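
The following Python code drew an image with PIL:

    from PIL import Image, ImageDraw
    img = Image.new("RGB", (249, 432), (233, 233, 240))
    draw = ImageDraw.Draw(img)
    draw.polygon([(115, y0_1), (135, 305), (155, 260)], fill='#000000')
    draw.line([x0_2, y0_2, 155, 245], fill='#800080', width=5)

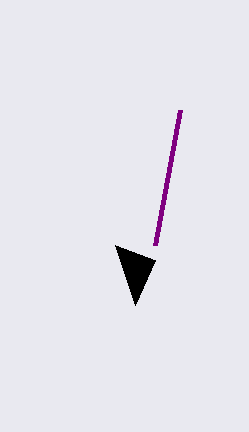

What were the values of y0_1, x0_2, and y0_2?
y0_1 = 245
x0_2 = 180
y0_2 = 110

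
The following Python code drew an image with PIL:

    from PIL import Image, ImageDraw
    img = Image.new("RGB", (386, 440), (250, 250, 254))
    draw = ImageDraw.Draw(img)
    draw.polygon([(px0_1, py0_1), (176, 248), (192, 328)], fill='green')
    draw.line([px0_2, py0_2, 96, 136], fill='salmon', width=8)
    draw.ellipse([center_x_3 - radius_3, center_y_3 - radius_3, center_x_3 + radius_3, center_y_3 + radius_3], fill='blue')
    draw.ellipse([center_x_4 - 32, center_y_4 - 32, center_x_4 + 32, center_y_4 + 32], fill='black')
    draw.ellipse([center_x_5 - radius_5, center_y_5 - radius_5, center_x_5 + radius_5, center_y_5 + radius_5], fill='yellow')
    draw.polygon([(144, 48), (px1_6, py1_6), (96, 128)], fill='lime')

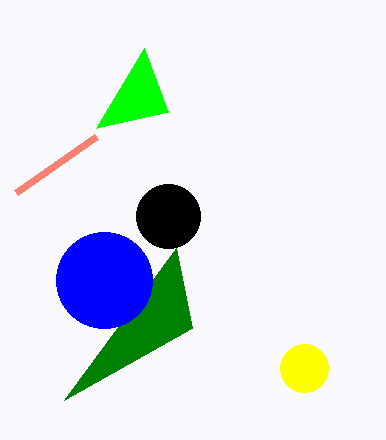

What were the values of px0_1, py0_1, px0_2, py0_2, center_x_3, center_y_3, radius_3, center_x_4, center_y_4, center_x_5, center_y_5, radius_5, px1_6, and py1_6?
px0_1 = 64; py0_1 = 400; px0_2 = 16; py0_2 = 192; center_x_3 = 104; center_y_3 = 280; radius_3 = 48; center_x_4 = 168; center_y_4 = 216; center_x_5 = 304; center_y_5 = 368; radius_5 = 24; px1_6 = 168; py1_6 = 112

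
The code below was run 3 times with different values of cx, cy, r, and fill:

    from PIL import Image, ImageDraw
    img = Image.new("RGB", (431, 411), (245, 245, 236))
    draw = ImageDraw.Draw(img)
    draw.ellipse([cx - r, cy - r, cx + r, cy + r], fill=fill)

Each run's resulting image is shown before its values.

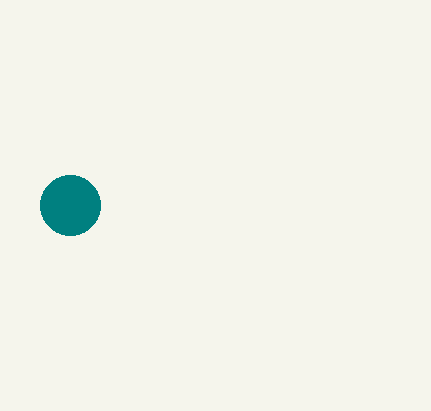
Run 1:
cx = 70
cy = 205
r = 30
fill = 'teal'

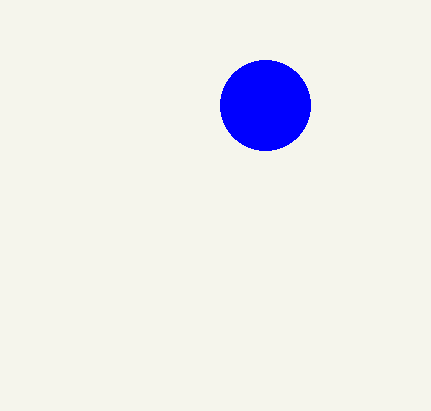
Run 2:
cx = 265, cy = 105, r = 45, fill = 'blue'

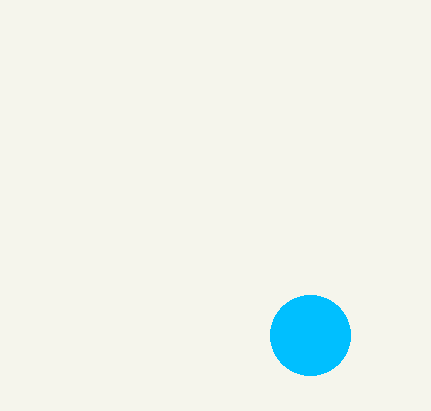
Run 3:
cx = 310
cy = 335
r = 40
fill = 'deepskyblue'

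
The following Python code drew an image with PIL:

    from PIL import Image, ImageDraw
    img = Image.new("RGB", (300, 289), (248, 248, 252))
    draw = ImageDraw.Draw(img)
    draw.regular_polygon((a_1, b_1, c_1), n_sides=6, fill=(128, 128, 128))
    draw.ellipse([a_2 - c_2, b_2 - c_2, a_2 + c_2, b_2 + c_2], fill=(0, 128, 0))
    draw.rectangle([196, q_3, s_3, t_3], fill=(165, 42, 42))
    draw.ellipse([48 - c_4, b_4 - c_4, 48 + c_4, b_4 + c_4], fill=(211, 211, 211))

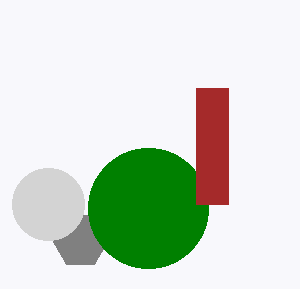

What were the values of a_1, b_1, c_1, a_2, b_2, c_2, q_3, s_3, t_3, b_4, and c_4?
a_1 = 80, b_1 = 240, c_1 = 28, a_2 = 148, b_2 = 208, c_2 = 60, q_3 = 88, s_3 = 228, t_3 = 204, b_4 = 204, c_4 = 36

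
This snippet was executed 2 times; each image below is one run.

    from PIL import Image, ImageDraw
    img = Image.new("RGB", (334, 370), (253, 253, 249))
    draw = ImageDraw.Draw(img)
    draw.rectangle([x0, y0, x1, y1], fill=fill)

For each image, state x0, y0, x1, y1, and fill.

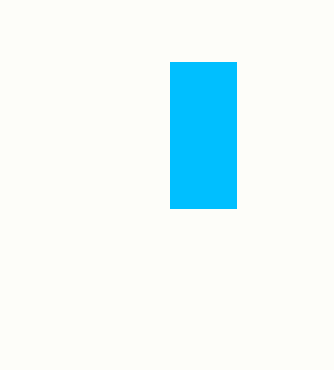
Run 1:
x0 = 170; y0 = 62; x1 = 236; y1 = 208; fill = 'deepskyblue'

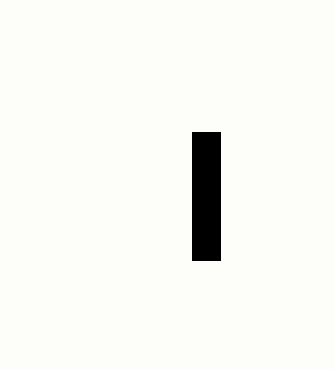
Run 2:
x0 = 192, y0 = 132, x1 = 220, y1 = 260, fill = 'black'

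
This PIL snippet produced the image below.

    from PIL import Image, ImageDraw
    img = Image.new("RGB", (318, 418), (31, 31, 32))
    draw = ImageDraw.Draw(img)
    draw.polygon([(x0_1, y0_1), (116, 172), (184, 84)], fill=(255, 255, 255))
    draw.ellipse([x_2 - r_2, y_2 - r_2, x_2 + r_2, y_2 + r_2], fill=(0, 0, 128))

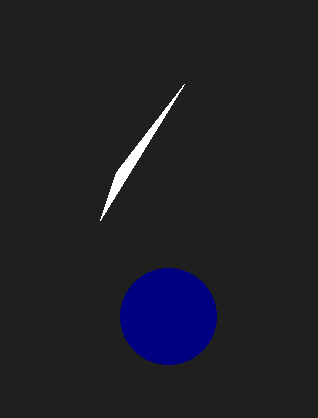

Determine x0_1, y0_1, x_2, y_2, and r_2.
x0_1 = 100
y0_1 = 220
x_2 = 168
y_2 = 316
r_2 = 48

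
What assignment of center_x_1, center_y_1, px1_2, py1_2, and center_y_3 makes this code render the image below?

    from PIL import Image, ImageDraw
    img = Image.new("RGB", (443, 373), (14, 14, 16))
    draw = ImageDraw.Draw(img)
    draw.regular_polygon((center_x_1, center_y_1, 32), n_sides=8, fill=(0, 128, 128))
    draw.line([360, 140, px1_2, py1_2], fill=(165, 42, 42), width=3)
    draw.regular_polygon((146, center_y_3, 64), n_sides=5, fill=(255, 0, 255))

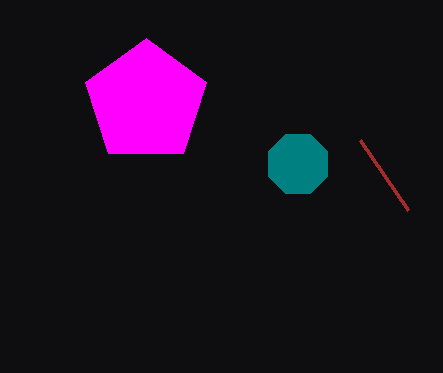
center_x_1 = 298; center_y_1 = 164; px1_2 = 408; py1_2 = 210; center_y_3 = 102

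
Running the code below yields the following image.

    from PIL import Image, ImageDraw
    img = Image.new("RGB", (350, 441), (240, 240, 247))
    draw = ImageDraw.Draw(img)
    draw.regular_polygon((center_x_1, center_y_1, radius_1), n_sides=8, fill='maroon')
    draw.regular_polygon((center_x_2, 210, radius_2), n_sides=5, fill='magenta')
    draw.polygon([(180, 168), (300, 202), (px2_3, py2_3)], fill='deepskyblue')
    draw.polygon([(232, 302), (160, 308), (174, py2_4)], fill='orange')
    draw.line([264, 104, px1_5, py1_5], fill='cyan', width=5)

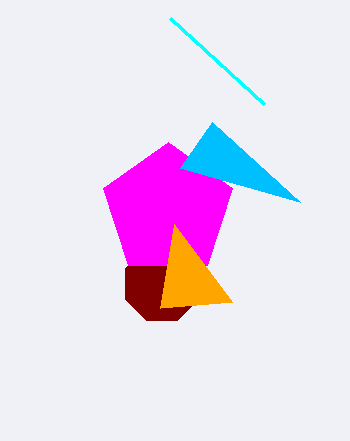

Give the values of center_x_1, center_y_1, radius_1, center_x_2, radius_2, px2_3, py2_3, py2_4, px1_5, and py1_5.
center_x_1 = 162; center_y_1 = 284; radius_1 = 40; center_x_2 = 168; radius_2 = 68; px2_3 = 212; py2_3 = 122; py2_4 = 224; px1_5 = 170; py1_5 = 18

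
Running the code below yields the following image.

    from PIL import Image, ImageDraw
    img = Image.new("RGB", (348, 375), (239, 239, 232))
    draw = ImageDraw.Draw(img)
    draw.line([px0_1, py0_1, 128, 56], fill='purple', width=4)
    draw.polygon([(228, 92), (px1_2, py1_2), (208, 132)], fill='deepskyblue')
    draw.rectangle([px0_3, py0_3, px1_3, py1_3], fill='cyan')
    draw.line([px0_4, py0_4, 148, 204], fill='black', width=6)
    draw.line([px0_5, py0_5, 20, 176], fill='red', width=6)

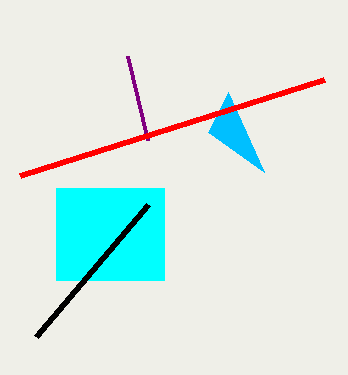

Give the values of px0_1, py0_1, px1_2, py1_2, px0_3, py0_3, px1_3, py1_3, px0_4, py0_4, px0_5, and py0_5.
px0_1 = 148, py0_1 = 140, px1_2 = 264, py1_2 = 172, px0_3 = 56, py0_3 = 188, px1_3 = 164, py1_3 = 280, px0_4 = 36, py0_4 = 336, px0_5 = 324, py0_5 = 80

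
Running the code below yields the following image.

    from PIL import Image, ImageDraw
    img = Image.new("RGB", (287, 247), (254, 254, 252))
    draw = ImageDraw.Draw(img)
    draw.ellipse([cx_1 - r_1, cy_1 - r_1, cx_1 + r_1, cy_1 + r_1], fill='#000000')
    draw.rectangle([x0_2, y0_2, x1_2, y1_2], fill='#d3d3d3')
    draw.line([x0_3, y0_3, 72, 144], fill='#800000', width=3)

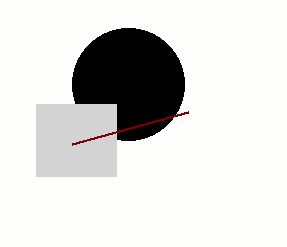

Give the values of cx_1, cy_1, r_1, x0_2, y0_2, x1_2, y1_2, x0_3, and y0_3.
cx_1 = 128
cy_1 = 84
r_1 = 56
x0_2 = 36
y0_2 = 104
x1_2 = 116
y1_2 = 176
x0_3 = 188
y0_3 = 112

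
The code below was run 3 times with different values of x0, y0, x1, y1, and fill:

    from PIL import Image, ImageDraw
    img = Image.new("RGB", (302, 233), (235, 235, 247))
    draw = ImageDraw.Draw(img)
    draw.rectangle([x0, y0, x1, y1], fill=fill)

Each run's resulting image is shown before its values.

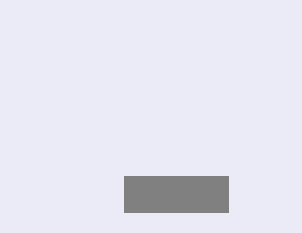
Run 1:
x0 = 124
y0 = 176
x1 = 228
y1 = 212
fill = 'gray'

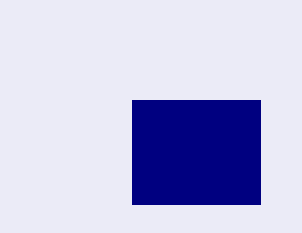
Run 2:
x0 = 132, y0 = 100, x1 = 260, y1 = 204, fill = 'navy'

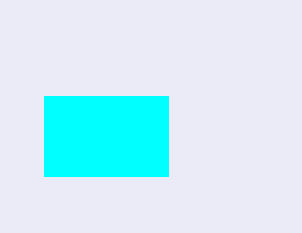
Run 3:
x0 = 44
y0 = 96
x1 = 168
y1 = 176
fill = 'cyan'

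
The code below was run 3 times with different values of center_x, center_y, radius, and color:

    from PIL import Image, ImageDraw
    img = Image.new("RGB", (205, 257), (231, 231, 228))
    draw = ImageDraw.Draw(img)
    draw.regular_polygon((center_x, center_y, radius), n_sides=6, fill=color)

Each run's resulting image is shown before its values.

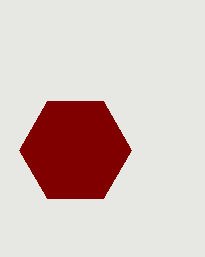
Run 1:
center_x = 75; center_y = 150; radius = 56; color = 'maroon'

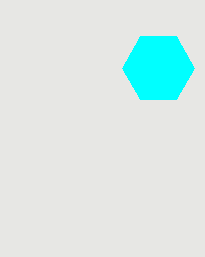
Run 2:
center_x = 158
center_y = 68
radius = 36
color = 'cyan'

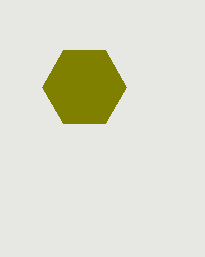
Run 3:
center_x = 84, center_y = 87, radius = 42, color = 'olive'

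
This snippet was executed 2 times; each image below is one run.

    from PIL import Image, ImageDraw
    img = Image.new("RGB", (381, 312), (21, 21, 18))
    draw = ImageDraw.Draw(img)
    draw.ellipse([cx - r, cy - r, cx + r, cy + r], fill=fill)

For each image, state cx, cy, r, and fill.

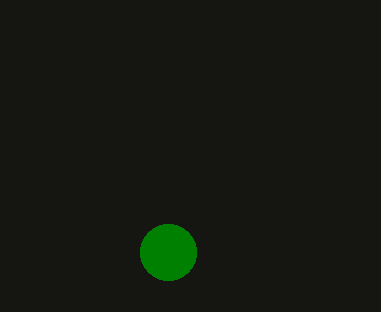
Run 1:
cx = 168; cy = 252; r = 28; fill = 'green'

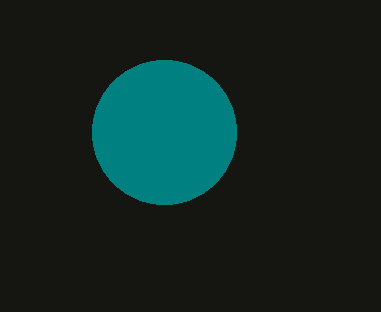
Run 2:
cx = 164; cy = 132; r = 72; fill = 'teal'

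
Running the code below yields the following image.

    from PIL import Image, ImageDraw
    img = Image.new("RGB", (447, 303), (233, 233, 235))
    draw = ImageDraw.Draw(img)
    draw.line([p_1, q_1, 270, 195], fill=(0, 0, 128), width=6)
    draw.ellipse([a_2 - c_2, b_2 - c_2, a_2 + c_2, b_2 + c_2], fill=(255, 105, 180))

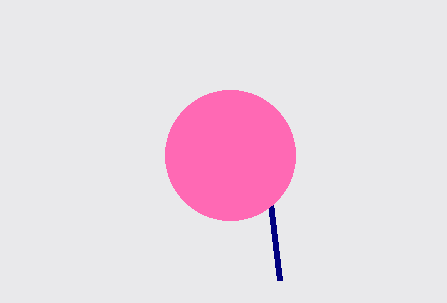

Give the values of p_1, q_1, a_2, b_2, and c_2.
p_1 = 280
q_1 = 280
a_2 = 230
b_2 = 155
c_2 = 65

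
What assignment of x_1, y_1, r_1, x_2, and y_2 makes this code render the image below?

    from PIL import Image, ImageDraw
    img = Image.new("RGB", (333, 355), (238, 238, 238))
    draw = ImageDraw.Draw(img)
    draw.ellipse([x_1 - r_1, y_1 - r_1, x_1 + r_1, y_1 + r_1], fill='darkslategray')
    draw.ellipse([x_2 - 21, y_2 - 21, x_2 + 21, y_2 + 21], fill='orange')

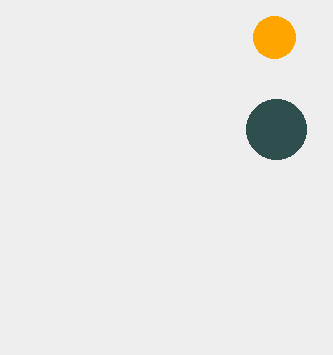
x_1 = 276; y_1 = 129; r_1 = 30; x_2 = 274; y_2 = 37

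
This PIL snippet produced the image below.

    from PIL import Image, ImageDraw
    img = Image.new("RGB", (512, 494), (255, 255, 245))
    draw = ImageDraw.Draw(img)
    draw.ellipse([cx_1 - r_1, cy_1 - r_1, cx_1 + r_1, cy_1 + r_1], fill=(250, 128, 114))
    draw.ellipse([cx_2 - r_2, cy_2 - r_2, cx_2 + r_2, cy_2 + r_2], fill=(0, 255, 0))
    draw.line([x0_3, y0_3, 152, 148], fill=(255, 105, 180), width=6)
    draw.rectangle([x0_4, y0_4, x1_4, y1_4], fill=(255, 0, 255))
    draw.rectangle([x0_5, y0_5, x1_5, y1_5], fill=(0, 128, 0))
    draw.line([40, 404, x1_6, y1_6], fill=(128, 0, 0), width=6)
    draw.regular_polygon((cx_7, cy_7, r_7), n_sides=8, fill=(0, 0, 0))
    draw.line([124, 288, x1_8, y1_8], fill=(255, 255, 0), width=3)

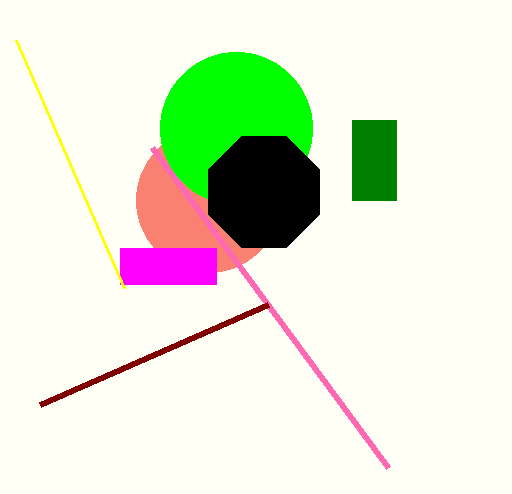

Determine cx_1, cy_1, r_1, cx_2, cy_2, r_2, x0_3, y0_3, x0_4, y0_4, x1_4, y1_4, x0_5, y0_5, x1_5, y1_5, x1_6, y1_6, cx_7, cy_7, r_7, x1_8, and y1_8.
cx_1 = 208
cy_1 = 200
r_1 = 72
cx_2 = 236
cy_2 = 128
r_2 = 76
x0_3 = 388
y0_3 = 468
x0_4 = 120
y0_4 = 248
x1_4 = 216
y1_4 = 284
x0_5 = 352
y0_5 = 120
x1_5 = 396
y1_5 = 200
x1_6 = 268
y1_6 = 304
cx_7 = 264
cy_7 = 192
r_7 = 60
x1_8 = 16
y1_8 = 40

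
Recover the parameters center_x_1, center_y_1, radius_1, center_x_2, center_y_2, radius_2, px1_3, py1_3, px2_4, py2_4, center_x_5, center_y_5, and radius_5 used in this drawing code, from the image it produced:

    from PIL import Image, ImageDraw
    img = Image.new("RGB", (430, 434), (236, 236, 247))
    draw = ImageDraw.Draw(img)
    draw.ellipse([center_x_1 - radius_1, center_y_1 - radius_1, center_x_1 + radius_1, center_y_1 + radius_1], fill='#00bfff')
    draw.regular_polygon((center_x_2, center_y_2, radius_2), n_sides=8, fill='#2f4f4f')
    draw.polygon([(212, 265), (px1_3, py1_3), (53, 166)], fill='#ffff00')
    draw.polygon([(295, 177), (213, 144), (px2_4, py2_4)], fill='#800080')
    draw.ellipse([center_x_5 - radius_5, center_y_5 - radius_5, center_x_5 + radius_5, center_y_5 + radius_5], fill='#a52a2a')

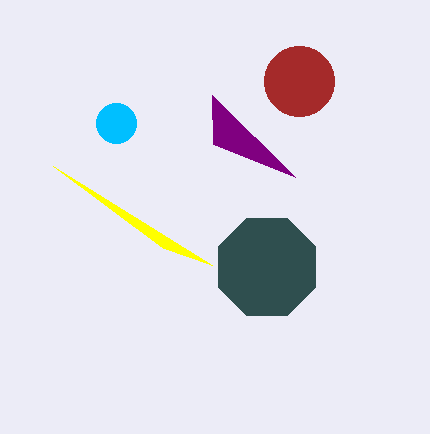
center_x_1 = 116
center_y_1 = 123
radius_1 = 20
center_x_2 = 267
center_y_2 = 267
radius_2 = 53
px1_3 = 163
py1_3 = 248
px2_4 = 212
py2_4 = 95
center_x_5 = 299
center_y_5 = 81
radius_5 = 35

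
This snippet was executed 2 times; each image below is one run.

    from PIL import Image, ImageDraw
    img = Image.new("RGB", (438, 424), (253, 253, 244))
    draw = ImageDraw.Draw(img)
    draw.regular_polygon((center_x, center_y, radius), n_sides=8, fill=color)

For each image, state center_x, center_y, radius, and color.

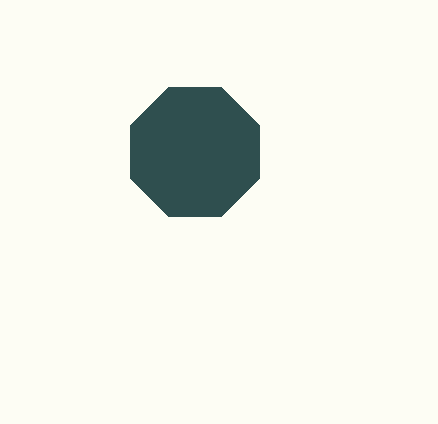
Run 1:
center_x = 195
center_y = 152
radius = 70
color = 'darkslategray'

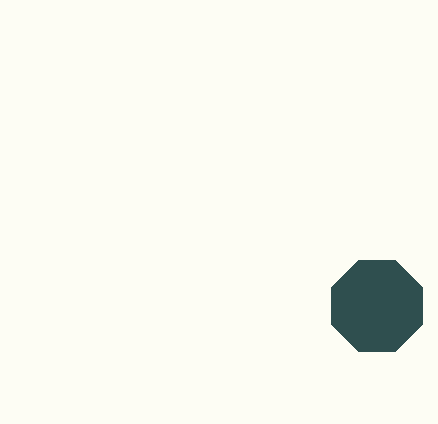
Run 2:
center_x = 377; center_y = 306; radius = 49; color = 'darkslategray'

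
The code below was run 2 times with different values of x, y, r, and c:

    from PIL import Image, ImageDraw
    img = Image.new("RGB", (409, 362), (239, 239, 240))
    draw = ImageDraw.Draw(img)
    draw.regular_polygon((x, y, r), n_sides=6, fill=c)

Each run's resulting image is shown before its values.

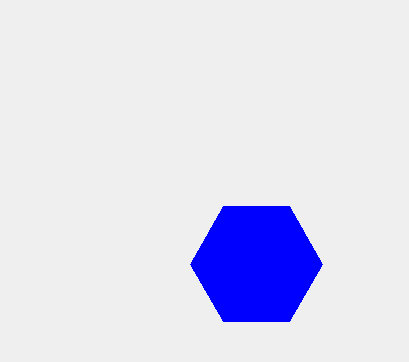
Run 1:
x = 256; y = 264; r = 66; c = 'blue'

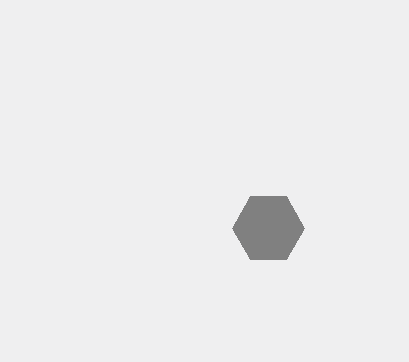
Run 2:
x = 268; y = 228; r = 36; c = 'gray'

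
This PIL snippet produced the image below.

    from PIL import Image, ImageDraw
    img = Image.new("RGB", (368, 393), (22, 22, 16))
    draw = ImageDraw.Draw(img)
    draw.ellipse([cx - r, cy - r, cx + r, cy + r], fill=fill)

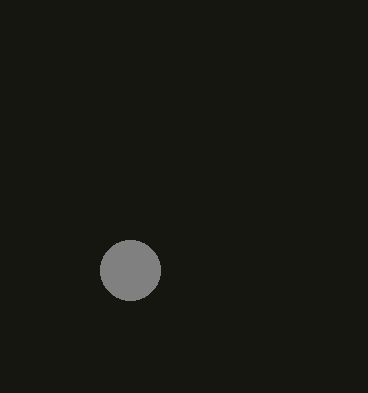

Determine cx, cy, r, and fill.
cx = 130
cy = 270
r = 30
fill = 'gray'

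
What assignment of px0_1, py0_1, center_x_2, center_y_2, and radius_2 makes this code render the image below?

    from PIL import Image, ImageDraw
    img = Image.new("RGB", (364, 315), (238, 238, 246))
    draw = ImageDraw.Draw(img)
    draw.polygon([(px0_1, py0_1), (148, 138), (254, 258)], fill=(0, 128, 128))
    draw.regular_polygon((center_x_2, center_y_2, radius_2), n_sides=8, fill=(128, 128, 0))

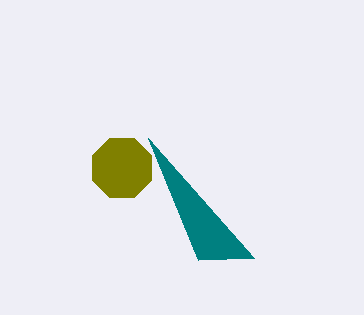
px0_1 = 198, py0_1 = 260, center_x_2 = 122, center_y_2 = 168, radius_2 = 32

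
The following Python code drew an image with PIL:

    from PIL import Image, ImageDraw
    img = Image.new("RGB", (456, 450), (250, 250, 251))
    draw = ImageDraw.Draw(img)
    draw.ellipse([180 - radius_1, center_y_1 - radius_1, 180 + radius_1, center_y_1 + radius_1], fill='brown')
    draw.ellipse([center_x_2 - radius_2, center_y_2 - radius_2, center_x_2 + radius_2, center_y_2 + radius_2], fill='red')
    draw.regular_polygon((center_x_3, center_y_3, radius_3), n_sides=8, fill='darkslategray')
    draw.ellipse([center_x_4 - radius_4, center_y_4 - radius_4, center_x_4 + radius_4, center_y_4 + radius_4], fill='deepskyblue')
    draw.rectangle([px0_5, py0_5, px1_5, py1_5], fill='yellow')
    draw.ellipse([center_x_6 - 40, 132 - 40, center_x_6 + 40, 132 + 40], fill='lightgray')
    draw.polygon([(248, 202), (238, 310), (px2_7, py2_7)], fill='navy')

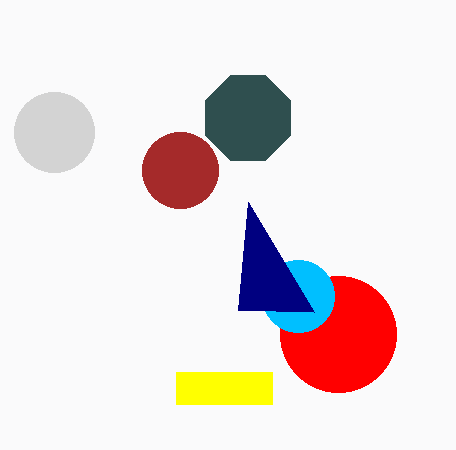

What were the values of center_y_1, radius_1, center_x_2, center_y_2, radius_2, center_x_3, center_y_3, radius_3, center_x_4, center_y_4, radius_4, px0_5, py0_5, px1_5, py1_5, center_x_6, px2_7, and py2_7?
center_y_1 = 170, radius_1 = 38, center_x_2 = 338, center_y_2 = 334, radius_2 = 58, center_x_3 = 248, center_y_3 = 118, radius_3 = 46, center_x_4 = 298, center_y_4 = 296, radius_4 = 36, px0_5 = 176, py0_5 = 372, px1_5 = 272, py1_5 = 404, center_x_6 = 54, px2_7 = 314, py2_7 = 312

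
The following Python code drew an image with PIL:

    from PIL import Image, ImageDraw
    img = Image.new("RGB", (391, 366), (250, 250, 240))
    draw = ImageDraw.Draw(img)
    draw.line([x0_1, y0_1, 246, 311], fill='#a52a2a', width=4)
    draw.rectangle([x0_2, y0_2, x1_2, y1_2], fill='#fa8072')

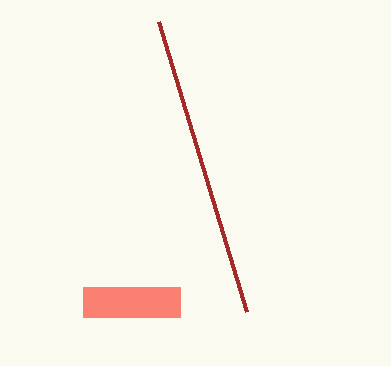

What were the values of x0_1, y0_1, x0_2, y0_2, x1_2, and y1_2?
x0_1 = 158, y0_1 = 21, x0_2 = 83, y0_2 = 287, x1_2 = 180, y1_2 = 317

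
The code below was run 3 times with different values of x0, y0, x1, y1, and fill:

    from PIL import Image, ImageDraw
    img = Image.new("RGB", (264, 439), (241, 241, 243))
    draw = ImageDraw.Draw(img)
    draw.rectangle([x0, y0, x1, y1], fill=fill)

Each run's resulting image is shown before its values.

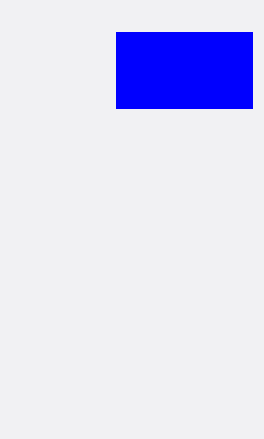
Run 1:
x0 = 116, y0 = 32, x1 = 252, y1 = 108, fill = 'blue'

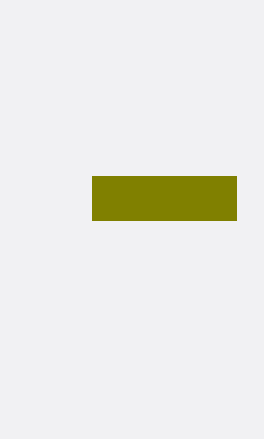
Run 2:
x0 = 92
y0 = 176
x1 = 236
y1 = 220
fill = 'olive'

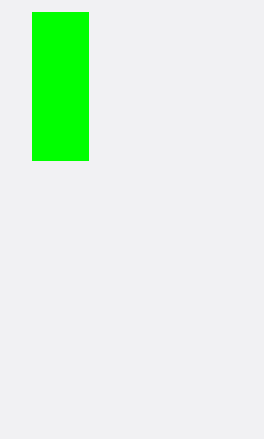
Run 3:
x0 = 32, y0 = 12, x1 = 88, y1 = 160, fill = 'lime'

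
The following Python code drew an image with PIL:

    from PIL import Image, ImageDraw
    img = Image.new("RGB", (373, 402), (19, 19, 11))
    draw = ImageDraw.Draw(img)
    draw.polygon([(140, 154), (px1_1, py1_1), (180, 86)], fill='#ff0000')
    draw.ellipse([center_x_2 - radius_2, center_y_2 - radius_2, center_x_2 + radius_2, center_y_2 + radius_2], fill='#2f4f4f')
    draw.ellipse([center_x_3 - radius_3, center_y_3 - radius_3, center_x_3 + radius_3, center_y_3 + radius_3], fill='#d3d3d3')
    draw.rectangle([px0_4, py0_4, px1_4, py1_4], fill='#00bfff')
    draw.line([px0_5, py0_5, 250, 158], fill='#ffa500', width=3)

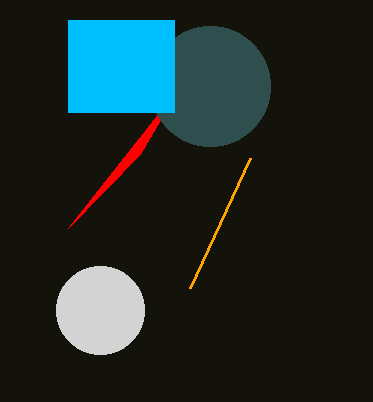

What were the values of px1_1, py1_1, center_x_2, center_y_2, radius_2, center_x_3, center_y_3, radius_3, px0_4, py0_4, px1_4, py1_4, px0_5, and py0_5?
px1_1 = 68; py1_1 = 228; center_x_2 = 210; center_y_2 = 86; radius_2 = 60; center_x_3 = 100; center_y_3 = 310; radius_3 = 44; px0_4 = 68; py0_4 = 20; px1_4 = 174; py1_4 = 112; px0_5 = 190; py0_5 = 288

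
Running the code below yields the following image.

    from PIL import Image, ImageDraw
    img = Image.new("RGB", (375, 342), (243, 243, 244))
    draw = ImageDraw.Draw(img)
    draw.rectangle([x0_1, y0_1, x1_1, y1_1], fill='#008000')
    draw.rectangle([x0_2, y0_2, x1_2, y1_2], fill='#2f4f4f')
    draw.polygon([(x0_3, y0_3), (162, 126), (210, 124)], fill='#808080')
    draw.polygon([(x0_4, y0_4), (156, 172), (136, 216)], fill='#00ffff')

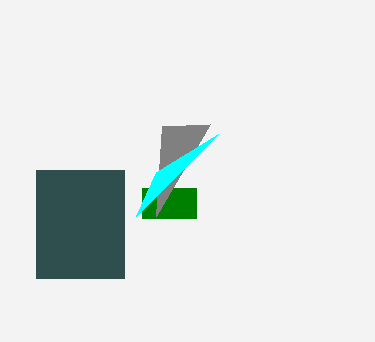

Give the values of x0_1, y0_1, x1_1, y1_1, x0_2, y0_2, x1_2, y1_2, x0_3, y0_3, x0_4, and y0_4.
x0_1 = 142; y0_1 = 188; x1_1 = 196; y1_1 = 218; x0_2 = 36; y0_2 = 170; x1_2 = 124; y1_2 = 278; x0_3 = 156; y0_3 = 216; x0_4 = 218; y0_4 = 134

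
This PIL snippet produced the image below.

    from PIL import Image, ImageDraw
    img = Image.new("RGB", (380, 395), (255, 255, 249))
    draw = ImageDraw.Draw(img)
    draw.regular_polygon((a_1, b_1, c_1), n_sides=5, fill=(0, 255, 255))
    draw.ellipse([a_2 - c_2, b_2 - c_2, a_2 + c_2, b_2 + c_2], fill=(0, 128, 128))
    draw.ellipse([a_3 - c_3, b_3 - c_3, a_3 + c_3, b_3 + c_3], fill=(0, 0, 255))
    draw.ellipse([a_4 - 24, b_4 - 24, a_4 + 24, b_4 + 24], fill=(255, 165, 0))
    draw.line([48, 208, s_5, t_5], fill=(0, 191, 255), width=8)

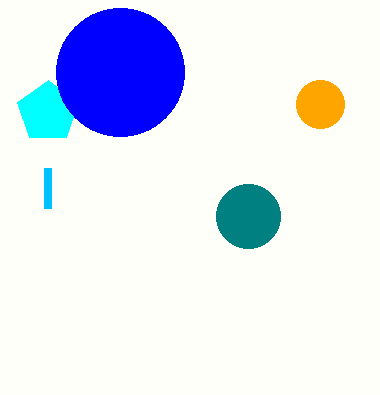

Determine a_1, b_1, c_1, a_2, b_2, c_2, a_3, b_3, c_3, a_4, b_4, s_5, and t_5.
a_1 = 48, b_1 = 112, c_1 = 32, a_2 = 248, b_2 = 216, c_2 = 32, a_3 = 120, b_3 = 72, c_3 = 64, a_4 = 320, b_4 = 104, s_5 = 48, t_5 = 168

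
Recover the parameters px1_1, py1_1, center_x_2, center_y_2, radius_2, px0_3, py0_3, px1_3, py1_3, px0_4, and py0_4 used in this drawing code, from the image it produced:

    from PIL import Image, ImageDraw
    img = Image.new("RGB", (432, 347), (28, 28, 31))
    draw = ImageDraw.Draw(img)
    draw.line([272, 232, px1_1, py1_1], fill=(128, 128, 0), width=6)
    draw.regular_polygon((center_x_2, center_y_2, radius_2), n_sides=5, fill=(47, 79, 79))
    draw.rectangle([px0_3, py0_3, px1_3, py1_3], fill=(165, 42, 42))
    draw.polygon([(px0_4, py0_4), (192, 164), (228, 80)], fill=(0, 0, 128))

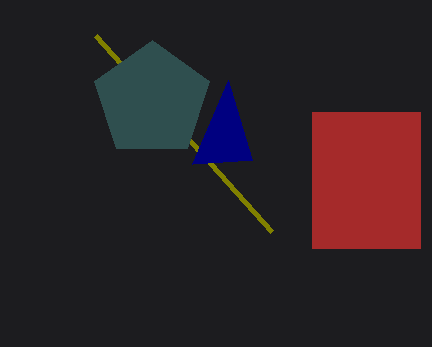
px1_1 = 96
py1_1 = 36
center_x_2 = 152
center_y_2 = 100
radius_2 = 60
px0_3 = 312
py0_3 = 112
px1_3 = 420
py1_3 = 248
px0_4 = 252
py0_4 = 160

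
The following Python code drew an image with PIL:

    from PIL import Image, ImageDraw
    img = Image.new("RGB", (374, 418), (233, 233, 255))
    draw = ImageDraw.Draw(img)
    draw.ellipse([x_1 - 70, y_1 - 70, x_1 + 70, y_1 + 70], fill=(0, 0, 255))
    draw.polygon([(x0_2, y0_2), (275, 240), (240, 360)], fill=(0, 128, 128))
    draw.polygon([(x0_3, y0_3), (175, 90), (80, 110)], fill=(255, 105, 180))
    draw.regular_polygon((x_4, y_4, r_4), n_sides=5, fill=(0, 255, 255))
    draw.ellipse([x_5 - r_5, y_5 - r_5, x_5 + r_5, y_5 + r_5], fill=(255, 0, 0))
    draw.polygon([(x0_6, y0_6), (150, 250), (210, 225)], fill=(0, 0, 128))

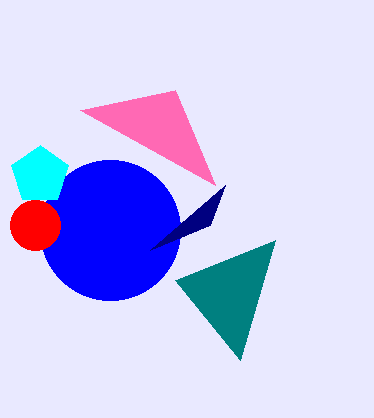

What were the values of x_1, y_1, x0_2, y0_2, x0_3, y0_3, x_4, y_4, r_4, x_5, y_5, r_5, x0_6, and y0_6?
x_1 = 110
y_1 = 230
x0_2 = 175
y0_2 = 280
x0_3 = 215
y0_3 = 185
x_4 = 40
y_4 = 175
r_4 = 30
x_5 = 35
y_5 = 225
r_5 = 25
x0_6 = 225
y0_6 = 185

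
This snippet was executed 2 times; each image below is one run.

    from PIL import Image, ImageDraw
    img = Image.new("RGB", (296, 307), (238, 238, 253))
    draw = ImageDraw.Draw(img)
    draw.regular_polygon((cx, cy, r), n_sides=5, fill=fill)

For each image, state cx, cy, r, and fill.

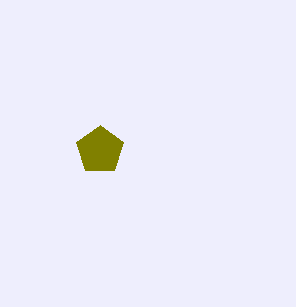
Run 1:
cx = 100; cy = 150; r = 25; fill = 'olive'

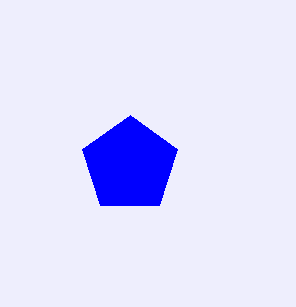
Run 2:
cx = 130, cy = 165, r = 50, fill = 'blue'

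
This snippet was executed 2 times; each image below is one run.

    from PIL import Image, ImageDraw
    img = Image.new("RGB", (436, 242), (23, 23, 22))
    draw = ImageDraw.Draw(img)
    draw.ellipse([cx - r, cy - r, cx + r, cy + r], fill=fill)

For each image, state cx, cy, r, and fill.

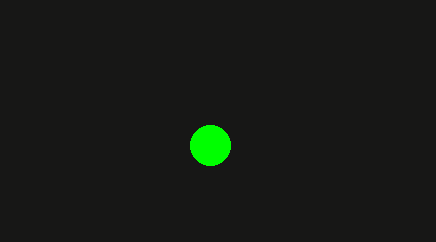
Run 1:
cx = 210, cy = 145, r = 20, fill = 'lime'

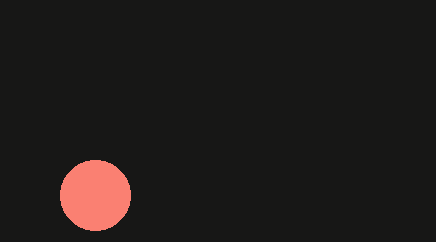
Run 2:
cx = 95
cy = 195
r = 35
fill = 'salmon'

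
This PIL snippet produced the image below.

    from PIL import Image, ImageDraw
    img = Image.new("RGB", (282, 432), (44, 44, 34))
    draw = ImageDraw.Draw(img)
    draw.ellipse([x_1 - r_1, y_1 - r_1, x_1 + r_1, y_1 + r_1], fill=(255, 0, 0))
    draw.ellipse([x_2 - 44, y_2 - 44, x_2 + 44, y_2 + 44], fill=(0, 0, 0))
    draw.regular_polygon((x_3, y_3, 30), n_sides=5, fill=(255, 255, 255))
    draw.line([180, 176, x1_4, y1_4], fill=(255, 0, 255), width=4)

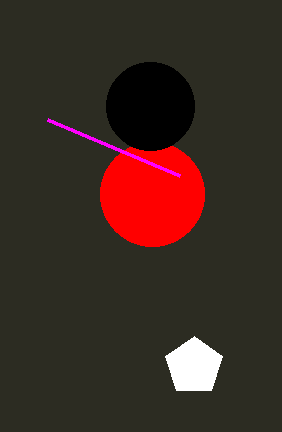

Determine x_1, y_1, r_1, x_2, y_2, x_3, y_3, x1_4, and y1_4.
x_1 = 152, y_1 = 194, r_1 = 52, x_2 = 150, y_2 = 106, x_3 = 194, y_3 = 366, x1_4 = 48, y1_4 = 120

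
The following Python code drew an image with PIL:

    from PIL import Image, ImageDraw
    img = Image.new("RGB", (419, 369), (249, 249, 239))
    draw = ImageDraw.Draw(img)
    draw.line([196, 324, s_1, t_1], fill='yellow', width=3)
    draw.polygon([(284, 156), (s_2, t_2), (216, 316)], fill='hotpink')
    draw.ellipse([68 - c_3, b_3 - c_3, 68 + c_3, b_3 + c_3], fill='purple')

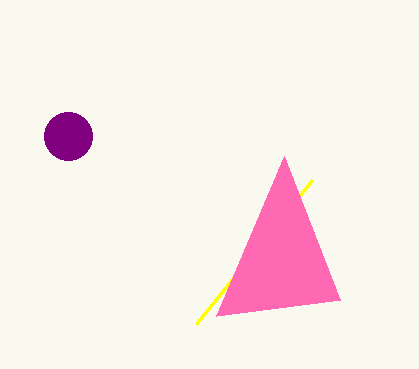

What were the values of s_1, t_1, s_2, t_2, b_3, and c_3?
s_1 = 312; t_1 = 180; s_2 = 340; t_2 = 300; b_3 = 136; c_3 = 24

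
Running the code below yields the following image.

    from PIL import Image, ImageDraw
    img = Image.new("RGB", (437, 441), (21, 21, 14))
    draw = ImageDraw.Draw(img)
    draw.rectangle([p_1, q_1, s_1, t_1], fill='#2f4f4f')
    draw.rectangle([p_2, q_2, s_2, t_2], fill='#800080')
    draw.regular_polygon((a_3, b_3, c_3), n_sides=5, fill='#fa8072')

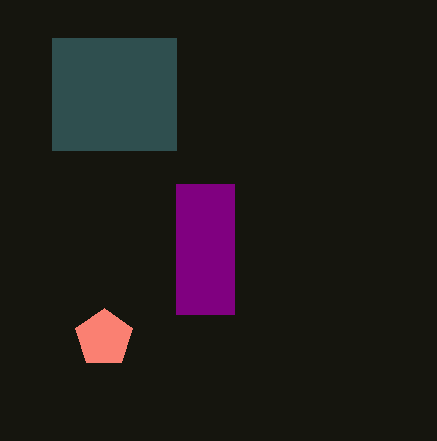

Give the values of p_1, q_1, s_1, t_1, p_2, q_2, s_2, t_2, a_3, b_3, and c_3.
p_1 = 52, q_1 = 38, s_1 = 176, t_1 = 150, p_2 = 176, q_2 = 184, s_2 = 234, t_2 = 314, a_3 = 104, b_3 = 338, c_3 = 30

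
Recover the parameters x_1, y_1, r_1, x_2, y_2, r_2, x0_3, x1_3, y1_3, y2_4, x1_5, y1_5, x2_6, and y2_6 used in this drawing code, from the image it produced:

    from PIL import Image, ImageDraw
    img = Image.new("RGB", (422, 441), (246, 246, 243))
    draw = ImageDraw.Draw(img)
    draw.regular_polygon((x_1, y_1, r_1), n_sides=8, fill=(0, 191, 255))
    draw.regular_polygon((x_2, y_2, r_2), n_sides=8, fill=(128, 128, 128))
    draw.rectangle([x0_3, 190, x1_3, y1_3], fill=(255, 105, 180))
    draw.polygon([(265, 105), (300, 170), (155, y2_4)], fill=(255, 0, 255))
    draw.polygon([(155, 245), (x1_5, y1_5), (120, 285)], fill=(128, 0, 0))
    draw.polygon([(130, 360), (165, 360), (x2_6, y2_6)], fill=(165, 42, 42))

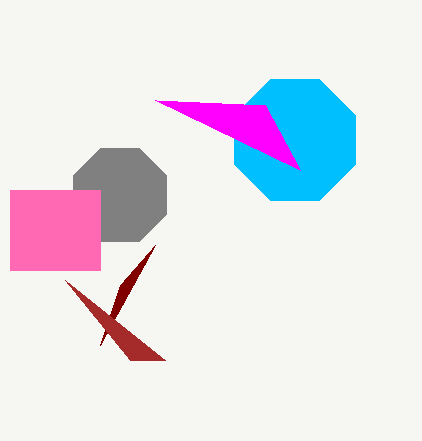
x_1 = 295, y_1 = 140, r_1 = 65, x_2 = 120, y_2 = 195, r_2 = 50, x0_3 = 10, x1_3 = 100, y1_3 = 270, y2_4 = 100, x1_5 = 100, y1_5 = 345, x2_6 = 65, y2_6 = 280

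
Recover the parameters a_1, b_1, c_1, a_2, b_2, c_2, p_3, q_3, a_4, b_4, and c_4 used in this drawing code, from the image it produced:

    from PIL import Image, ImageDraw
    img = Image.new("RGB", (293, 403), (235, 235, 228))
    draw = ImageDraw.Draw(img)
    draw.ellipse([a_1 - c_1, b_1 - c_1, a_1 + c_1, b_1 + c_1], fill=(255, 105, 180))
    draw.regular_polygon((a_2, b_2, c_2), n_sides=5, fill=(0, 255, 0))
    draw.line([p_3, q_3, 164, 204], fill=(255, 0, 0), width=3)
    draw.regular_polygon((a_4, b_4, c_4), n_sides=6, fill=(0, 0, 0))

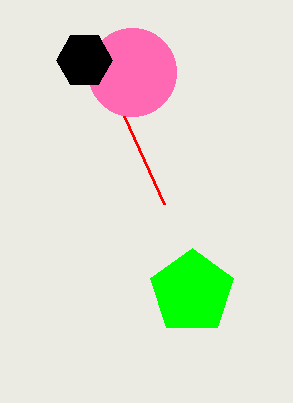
a_1 = 132, b_1 = 72, c_1 = 44, a_2 = 192, b_2 = 292, c_2 = 44, p_3 = 124, q_3 = 116, a_4 = 84, b_4 = 60, c_4 = 28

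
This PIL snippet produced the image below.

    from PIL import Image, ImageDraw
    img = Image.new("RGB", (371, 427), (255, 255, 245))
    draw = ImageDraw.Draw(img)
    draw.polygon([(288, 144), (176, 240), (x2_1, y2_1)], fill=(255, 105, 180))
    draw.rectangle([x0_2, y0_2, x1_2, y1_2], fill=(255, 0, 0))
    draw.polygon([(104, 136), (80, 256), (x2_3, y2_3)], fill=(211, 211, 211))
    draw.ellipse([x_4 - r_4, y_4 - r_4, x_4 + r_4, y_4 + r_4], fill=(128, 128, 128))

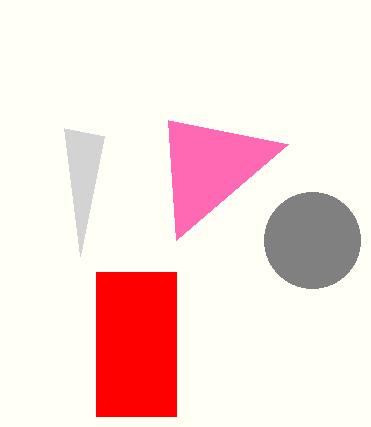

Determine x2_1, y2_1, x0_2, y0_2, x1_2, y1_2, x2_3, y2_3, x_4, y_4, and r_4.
x2_1 = 168
y2_1 = 120
x0_2 = 96
y0_2 = 272
x1_2 = 176
y1_2 = 416
x2_3 = 64
y2_3 = 128
x_4 = 312
y_4 = 240
r_4 = 48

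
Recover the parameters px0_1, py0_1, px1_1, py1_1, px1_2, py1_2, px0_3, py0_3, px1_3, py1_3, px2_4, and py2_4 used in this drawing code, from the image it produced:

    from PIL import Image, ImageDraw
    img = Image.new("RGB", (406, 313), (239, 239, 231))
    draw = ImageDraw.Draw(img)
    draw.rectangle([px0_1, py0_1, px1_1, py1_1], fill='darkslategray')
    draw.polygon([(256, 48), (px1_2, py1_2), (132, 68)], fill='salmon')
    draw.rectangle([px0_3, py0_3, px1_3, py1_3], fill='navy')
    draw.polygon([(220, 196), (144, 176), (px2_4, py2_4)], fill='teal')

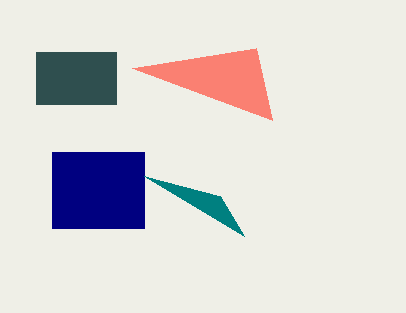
px0_1 = 36, py0_1 = 52, px1_1 = 116, py1_1 = 104, px1_2 = 272, py1_2 = 120, px0_3 = 52, py0_3 = 152, px1_3 = 144, py1_3 = 228, px2_4 = 244, py2_4 = 236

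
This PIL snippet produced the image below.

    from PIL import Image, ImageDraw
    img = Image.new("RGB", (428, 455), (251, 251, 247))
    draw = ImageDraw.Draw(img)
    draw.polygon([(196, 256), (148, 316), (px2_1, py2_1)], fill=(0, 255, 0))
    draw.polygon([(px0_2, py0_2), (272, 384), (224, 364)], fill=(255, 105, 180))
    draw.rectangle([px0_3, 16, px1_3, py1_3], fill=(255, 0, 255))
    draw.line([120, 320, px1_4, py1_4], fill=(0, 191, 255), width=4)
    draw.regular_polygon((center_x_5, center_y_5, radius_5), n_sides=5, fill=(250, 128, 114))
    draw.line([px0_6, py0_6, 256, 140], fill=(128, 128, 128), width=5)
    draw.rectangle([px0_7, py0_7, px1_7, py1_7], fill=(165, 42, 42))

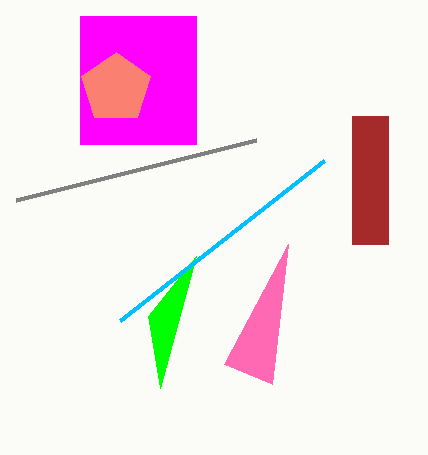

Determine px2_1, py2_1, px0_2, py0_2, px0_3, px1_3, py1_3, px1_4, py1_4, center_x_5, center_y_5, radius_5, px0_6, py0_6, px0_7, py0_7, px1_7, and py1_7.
px2_1 = 160; py2_1 = 388; px0_2 = 288; py0_2 = 244; px0_3 = 80; px1_3 = 196; py1_3 = 144; px1_4 = 324; py1_4 = 160; center_x_5 = 116; center_y_5 = 88; radius_5 = 36; px0_6 = 16; py0_6 = 200; px0_7 = 352; py0_7 = 116; px1_7 = 388; py1_7 = 244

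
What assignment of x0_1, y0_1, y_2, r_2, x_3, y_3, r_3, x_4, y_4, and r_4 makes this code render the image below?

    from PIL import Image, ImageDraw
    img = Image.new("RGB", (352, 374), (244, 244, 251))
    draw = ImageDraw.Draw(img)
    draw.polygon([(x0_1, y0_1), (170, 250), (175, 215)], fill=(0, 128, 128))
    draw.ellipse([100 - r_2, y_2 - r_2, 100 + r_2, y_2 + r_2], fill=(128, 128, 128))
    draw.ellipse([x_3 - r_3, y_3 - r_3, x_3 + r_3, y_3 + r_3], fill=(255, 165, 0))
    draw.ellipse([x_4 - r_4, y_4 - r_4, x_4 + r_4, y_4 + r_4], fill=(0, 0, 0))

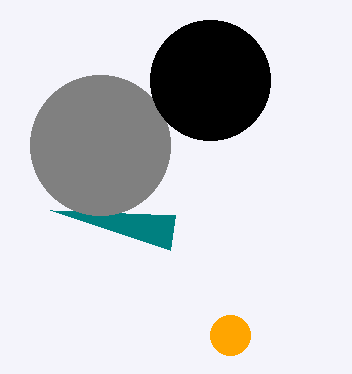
x0_1 = 50; y0_1 = 210; y_2 = 145; r_2 = 70; x_3 = 230; y_3 = 335; r_3 = 20; x_4 = 210; y_4 = 80; r_4 = 60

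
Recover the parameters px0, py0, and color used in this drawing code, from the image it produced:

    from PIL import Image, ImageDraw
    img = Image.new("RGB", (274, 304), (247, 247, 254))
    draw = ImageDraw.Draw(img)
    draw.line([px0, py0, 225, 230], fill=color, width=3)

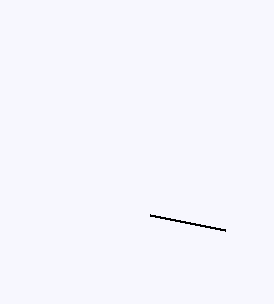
px0 = 150, py0 = 215, color = 'black'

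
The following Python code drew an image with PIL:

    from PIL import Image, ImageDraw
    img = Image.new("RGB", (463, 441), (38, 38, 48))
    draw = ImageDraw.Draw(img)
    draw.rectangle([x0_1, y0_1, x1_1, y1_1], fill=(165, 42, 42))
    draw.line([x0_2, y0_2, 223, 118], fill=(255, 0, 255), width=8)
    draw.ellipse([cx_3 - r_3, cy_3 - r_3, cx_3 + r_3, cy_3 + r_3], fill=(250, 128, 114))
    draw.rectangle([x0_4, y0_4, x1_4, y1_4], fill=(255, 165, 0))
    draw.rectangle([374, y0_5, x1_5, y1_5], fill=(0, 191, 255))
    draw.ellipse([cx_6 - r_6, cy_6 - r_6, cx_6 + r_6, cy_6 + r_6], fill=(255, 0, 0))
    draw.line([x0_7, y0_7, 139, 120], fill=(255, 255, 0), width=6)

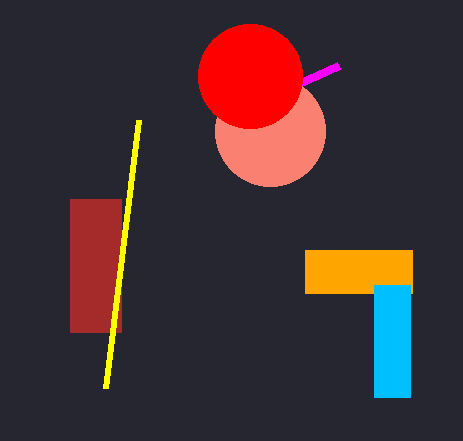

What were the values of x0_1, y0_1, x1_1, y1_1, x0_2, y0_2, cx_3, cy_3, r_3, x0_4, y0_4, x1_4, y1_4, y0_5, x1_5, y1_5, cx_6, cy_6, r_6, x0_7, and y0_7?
x0_1 = 70; y0_1 = 199; x1_1 = 121; y1_1 = 332; x0_2 = 338; y0_2 = 66; cx_3 = 270; cy_3 = 131; r_3 = 55; x0_4 = 305; y0_4 = 250; x1_4 = 412; y1_4 = 293; y0_5 = 285; x1_5 = 410; y1_5 = 397; cx_6 = 250; cy_6 = 76; r_6 = 52; x0_7 = 106; y0_7 = 388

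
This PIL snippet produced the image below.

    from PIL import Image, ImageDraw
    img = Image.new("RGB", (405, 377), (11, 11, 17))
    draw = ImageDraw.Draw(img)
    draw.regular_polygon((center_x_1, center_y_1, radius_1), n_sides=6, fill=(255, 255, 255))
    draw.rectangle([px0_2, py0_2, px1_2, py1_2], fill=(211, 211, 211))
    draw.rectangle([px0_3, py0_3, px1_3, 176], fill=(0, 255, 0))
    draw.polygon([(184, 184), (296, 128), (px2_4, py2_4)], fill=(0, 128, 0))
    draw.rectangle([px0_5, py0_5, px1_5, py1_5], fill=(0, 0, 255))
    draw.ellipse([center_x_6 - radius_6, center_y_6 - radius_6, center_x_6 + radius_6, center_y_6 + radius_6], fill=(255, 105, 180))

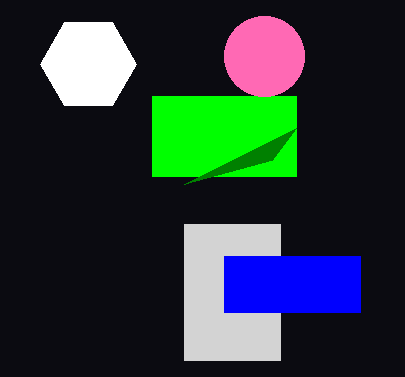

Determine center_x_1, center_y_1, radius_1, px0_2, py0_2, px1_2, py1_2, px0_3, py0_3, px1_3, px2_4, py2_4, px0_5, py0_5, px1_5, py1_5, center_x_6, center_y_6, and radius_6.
center_x_1 = 88; center_y_1 = 64; radius_1 = 48; px0_2 = 184; py0_2 = 224; px1_2 = 280; py1_2 = 360; px0_3 = 152; py0_3 = 96; px1_3 = 296; px2_4 = 272; py2_4 = 160; px0_5 = 224; py0_5 = 256; px1_5 = 360; py1_5 = 312; center_x_6 = 264; center_y_6 = 56; radius_6 = 40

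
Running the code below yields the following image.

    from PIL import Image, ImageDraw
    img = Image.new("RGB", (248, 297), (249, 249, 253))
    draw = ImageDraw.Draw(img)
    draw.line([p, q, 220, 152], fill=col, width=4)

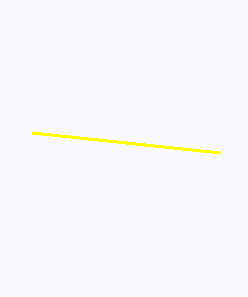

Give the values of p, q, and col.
p = 32
q = 132
col = 'yellow'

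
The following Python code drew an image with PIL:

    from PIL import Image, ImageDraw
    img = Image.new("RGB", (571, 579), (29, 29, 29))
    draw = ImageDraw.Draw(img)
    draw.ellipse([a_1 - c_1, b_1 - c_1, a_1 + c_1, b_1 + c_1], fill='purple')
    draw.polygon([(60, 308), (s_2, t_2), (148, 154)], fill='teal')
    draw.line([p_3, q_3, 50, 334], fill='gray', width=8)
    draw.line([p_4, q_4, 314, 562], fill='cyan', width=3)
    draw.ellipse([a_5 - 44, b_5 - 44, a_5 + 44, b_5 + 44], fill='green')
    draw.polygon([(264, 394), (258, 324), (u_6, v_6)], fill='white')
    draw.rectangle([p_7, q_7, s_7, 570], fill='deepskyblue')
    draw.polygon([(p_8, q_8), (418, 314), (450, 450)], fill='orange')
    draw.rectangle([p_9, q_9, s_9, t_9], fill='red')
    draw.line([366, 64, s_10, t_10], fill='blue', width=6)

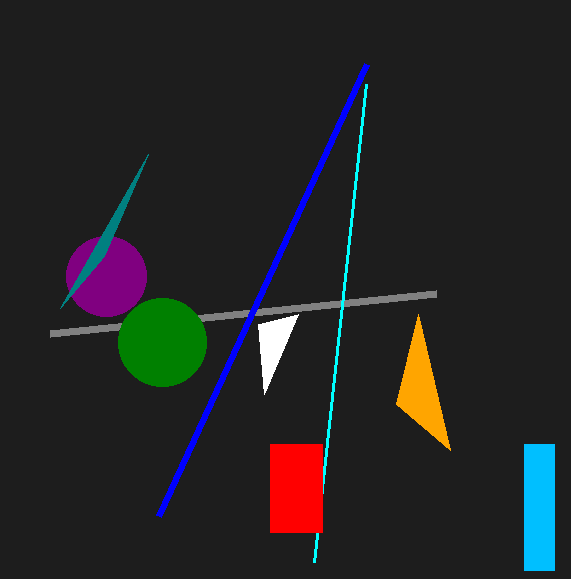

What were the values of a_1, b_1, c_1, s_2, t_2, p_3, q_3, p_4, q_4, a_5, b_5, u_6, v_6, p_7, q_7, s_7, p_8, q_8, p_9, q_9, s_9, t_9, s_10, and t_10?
a_1 = 106; b_1 = 276; c_1 = 40; s_2 = 104; t_2 = 256; p_3 = 436; q_3 = 294; p_4 = 366; q_4 = 84; a_5 = 162; b_5 = 342; u_6 = 298; v_6 = 314; p_7 = 524; q_7 = 444; s_7 = 554; p_8 = 396; q_8 = 404; p_9 = 270; q_9 = 444; s_9 = 322; t_9 = 532; s_10 = 158; t_10 = 516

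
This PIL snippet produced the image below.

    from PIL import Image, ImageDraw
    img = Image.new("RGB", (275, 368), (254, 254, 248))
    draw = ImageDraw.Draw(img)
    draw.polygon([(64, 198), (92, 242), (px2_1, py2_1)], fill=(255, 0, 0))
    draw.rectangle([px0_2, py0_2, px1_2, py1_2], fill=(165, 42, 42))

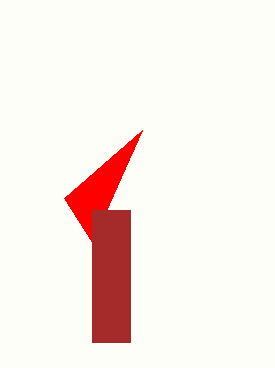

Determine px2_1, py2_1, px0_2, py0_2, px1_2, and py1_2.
px2_1 = 142
py2_1 = 130
px0_2 = 92
py0_2 = 210
px1_2 = 130
py1_2 = 342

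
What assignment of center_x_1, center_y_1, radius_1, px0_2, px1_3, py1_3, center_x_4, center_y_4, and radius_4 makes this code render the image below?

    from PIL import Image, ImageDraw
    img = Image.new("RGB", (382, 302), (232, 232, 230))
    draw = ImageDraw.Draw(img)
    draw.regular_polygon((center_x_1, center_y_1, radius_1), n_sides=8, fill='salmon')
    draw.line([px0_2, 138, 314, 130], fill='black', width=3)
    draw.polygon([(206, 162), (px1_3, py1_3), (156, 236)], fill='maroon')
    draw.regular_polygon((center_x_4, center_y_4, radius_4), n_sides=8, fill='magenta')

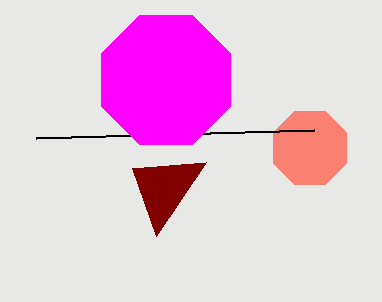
center_x_1 = 310; center_y_1 = 148; radius_1 = 40; px0_2 = 36; px1_3 = 132; py1_3 = 168; center_x_4 = 166; center_y_4 = 80; radius_4 = 70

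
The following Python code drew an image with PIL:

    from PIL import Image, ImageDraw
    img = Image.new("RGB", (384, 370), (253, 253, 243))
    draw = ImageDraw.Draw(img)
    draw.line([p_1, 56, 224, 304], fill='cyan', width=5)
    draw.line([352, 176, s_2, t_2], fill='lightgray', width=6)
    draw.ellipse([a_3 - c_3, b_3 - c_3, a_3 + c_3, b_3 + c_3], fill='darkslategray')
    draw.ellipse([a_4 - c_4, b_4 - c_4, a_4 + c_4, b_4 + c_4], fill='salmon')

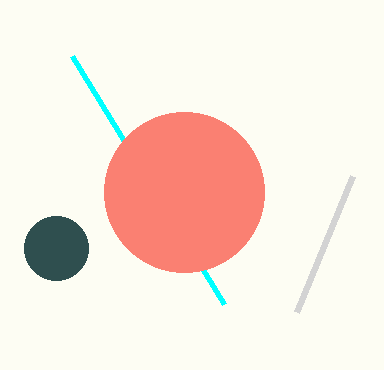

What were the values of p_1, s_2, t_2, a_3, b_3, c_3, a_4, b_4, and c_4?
p_1 = 72; s_2 = 296; t_2 = 312; a_3 = 56; b_3 = 248; c_3 = 32; a_4 = 184; b_4 = 192; c_4 = 80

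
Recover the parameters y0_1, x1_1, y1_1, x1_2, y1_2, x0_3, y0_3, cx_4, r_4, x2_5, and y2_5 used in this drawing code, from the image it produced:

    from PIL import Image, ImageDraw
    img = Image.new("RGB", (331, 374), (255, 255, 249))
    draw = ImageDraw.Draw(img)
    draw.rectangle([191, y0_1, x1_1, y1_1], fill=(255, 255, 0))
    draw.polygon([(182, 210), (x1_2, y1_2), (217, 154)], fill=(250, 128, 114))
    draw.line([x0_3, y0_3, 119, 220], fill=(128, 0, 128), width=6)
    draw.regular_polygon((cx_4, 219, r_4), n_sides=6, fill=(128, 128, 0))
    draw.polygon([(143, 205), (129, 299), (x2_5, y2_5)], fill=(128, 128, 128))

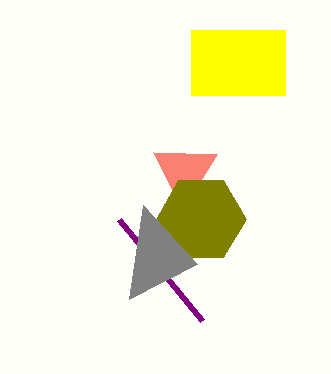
y0_1 = 30, x1_1 = 285, y1_1 = 95, x1_2 = 153, y1_2 = 152, x0_3 = 202, y0_3 = 321, cx_4 = 201, r_4 = 45, x2_5 = 197, y2_5 = 264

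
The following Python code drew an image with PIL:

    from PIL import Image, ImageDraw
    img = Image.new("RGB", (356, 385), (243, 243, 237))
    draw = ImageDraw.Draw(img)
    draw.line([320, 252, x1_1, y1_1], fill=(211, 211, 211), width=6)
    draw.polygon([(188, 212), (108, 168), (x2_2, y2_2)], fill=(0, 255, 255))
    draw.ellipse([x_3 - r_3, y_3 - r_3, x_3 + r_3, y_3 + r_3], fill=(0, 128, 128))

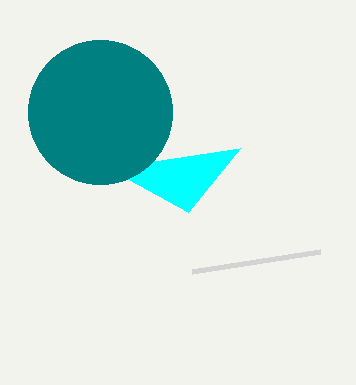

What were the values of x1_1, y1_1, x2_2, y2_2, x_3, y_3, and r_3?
x1_1 = 192
y1_1 = 272
x2_2 = 240
y2_2 = 148
x_3 = 100
y_3 = 112
r_3 = 72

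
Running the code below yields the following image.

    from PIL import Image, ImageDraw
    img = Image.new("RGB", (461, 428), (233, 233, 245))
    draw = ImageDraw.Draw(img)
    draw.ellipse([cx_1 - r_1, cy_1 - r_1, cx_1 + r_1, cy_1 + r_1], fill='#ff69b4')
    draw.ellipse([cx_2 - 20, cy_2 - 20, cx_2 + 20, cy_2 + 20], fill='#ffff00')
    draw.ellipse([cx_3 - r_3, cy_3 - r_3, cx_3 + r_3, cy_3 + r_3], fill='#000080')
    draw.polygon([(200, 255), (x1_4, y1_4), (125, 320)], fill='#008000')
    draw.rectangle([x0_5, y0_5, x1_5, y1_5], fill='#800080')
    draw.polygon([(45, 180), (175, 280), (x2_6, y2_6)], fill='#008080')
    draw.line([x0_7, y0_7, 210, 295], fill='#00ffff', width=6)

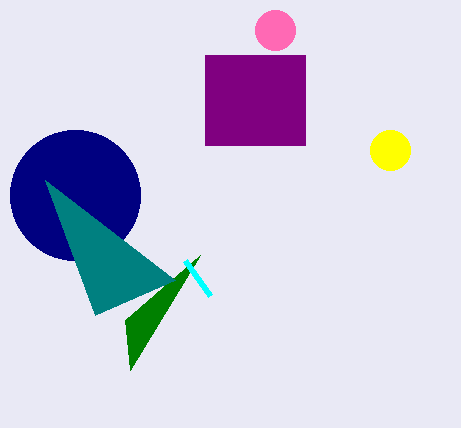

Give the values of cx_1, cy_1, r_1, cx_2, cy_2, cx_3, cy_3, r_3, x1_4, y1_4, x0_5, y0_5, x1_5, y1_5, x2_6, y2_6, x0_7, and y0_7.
cx_1 = 275; cy_1 = 30; r_1 = 20; cx_2 = 390; cy_2 = 150; cx_3 = 75; cy_3 = 195; r_3 = 65; x1_4 = 130; y1_4 = 370; x0_5 = 205; y0_5 = 55; x1_5 = 305; y1_5 = 145; x2_6 = 95; y2_6 = 315; x0_7 = 185; y0_7 = 260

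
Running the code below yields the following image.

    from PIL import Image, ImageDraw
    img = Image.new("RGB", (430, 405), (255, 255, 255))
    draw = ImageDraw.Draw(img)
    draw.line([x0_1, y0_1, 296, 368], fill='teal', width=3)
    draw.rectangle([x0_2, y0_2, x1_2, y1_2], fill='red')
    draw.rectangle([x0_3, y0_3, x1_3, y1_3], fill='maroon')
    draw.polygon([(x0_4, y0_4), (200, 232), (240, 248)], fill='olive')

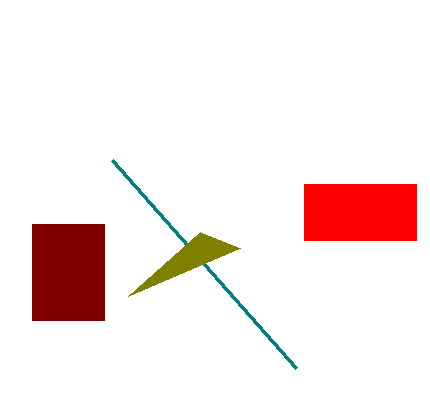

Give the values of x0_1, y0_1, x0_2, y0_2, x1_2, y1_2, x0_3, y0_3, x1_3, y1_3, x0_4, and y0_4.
x0_1 = 112; y0_1 = 160; x0_2 = 304; y0_2 = 184; x1_2 = 416; y1_2 = 240; x0_3 = 32; y0_3 = 224; x1_3 = 104; y1_3 = 320; x0_4 = 128; y0_4 = 296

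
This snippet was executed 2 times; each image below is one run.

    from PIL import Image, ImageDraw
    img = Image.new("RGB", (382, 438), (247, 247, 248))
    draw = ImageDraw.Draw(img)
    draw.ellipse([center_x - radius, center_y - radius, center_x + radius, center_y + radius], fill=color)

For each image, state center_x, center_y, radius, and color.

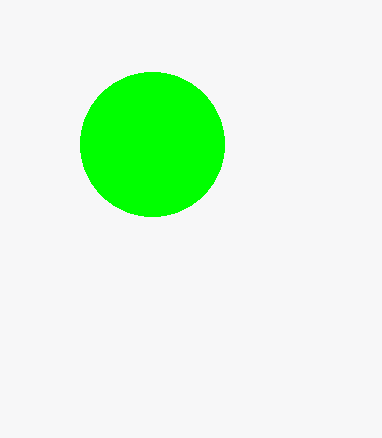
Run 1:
center_x = 152
center_y = 144
radius = 72
color = 'lime'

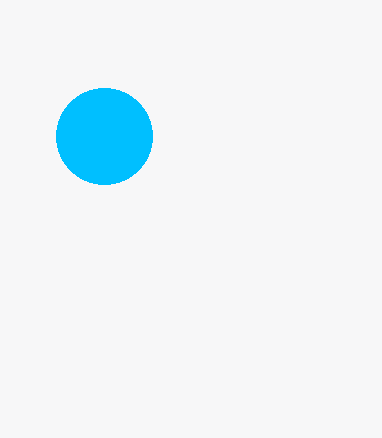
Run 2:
center_x = 104
center_y = 136
radius = 48
color = 'deepskyblue'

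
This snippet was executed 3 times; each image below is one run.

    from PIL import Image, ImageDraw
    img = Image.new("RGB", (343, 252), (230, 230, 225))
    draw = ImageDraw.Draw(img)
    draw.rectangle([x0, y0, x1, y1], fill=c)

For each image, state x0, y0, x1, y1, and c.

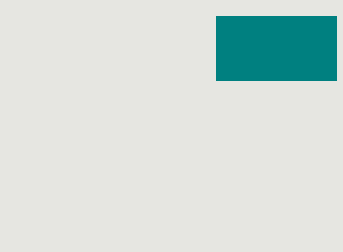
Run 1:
x0 = 216, y0 = 16, x1 = 336, y1 = 80, c = 'teal'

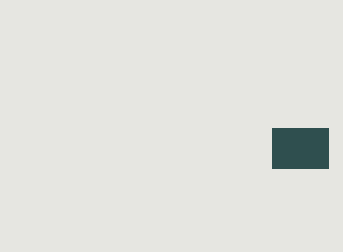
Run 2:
x0 = 272
y0 = 128
x1 = 328
y1 = 168
c = 'darkslategray'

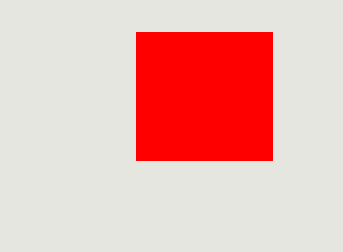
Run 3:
x0 = 136, y0 = 32, x1 = 272, y1 = 160, c = 'red'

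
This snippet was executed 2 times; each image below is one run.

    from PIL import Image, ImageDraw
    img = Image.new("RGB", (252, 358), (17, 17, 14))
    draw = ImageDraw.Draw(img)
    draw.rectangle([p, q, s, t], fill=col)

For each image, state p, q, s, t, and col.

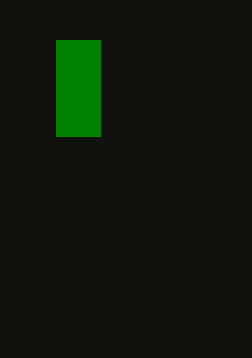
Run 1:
p = 56
q = 40
s = 100
t = 136
col = 'green'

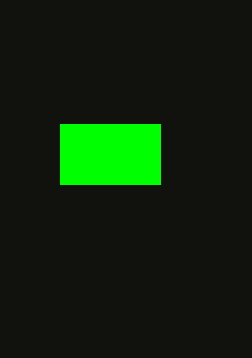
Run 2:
p = 60; q = 124; s = 160; t = 184; col = 'lime'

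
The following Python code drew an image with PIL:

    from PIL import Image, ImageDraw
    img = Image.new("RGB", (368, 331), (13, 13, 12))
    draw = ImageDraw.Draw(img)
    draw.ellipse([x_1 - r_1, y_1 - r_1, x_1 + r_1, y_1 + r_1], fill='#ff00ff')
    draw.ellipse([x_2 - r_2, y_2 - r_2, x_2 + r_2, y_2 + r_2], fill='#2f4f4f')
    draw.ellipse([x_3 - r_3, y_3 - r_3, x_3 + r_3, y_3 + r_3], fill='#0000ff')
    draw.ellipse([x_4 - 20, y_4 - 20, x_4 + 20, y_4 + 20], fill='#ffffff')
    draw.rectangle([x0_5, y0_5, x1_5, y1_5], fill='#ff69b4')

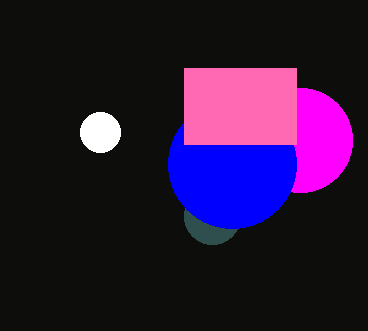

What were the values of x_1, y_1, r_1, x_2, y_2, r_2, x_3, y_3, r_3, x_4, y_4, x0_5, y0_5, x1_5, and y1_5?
x_1 = 300; y_1 = 140; r_1 = 52; x_2 = 212; y_2 = 216; r_2 = 28; x_3 = 232; y_3 = 164; r_3 = 64; x_4 = 100; y_4 = 132; x0_5 = 184; y0_5 = 68; x1_5 = 296; y1_5 = 144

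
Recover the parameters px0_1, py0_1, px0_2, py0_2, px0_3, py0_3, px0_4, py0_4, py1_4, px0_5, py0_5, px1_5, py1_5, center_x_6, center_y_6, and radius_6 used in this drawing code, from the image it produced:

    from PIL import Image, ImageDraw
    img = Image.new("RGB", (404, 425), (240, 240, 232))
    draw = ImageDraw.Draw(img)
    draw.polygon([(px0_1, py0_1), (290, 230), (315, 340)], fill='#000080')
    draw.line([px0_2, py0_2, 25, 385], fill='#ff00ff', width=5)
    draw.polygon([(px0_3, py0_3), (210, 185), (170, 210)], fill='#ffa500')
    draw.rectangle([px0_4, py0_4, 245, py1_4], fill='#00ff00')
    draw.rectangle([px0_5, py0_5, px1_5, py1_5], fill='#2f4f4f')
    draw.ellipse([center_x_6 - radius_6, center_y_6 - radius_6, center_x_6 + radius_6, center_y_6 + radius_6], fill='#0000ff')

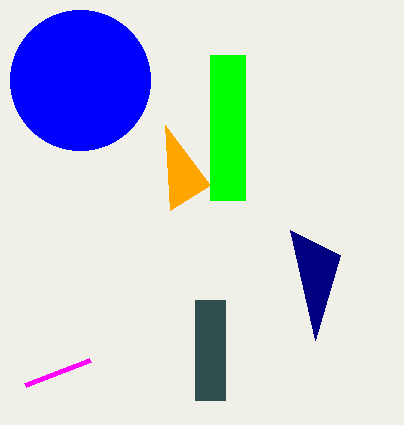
px0_1 = 340; py0_1 = 255; px0_2 = 90; py0_2 = 360; px0_3 = 165; py0_3 = 125; px0_4 = 210; py0_4 = 55; py1_4 = 200; px0_5 = 195; py0_5 = 300; px1_5 = 225; py1_5 = 400; center_x_6 = 80; center_y_6 = 80; radius_6 = 70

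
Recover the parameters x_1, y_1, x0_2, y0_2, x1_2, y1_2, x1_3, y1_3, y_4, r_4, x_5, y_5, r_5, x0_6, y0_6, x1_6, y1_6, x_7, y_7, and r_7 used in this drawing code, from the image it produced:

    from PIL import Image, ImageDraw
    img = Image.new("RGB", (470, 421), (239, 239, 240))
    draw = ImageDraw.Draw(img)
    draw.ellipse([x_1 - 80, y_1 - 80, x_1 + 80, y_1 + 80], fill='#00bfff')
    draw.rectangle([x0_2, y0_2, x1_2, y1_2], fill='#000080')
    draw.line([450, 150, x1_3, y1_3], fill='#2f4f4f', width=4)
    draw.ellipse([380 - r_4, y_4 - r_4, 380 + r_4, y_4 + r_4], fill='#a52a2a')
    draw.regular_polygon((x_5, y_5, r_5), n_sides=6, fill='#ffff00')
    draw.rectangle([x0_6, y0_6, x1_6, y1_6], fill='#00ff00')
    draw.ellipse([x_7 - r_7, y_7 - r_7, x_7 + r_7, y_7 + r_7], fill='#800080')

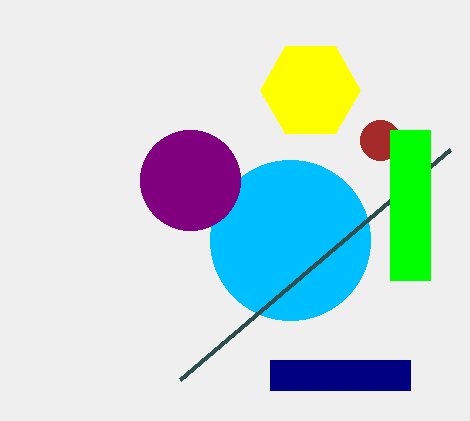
x_1 = 290
y_1 = 240
x0_2 = 270
y0_2 = 360
x1_2 = 410
y1_2 = 390
x1_3 = 180
y1_3 = 380
y_4 = 140
r_4 = 20
x_5 = 310
y_5 = 90
r_5 = 50
x0_6 = 390
y0_6 = 130
x1_6 = 430
y1_6 = 280
x_7 = 190
y_7 = 180
r_7 = 50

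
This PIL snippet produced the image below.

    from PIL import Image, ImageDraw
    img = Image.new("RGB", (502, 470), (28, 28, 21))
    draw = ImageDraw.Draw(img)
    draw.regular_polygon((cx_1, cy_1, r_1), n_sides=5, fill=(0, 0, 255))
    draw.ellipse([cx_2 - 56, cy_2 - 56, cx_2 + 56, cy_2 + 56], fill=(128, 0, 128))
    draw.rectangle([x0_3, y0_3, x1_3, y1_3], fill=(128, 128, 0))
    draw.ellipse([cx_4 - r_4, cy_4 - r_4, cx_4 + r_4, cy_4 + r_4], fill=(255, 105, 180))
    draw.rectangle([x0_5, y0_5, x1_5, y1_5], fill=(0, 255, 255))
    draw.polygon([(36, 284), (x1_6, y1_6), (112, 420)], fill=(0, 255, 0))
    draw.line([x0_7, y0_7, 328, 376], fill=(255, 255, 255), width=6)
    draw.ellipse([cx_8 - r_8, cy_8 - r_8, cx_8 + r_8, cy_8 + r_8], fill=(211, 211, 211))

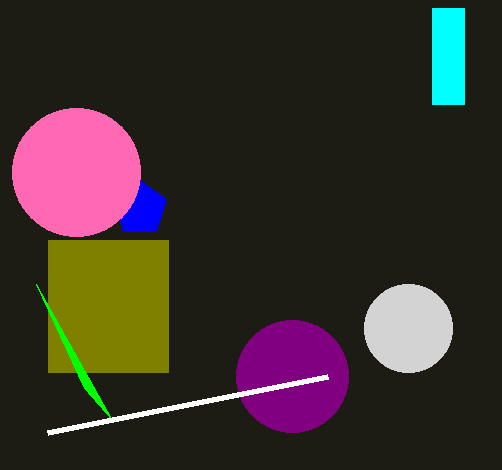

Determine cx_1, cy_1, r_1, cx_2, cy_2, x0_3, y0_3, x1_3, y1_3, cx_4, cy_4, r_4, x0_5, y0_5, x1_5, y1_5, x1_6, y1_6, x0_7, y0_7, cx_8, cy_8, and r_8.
cx_1 = 140
cy_1 = 208
r_1 = 28
cx_2 = 292
cy_2 = 376
x0_3 = 48
y0_3 = 240
x1_3 = 168
y1_3 = 372
cx_4 = 76
cy_4 = 172
r_4 = 64
x0_5 = 432
y0_5 = 8
x1_5 = 464
y1_5 = 104
x1_6 = 84
y1_6 = 388
x0_7 = 48
y0_7 = 432
cx_8 = 408
cy_8 = 328
r_8 = 44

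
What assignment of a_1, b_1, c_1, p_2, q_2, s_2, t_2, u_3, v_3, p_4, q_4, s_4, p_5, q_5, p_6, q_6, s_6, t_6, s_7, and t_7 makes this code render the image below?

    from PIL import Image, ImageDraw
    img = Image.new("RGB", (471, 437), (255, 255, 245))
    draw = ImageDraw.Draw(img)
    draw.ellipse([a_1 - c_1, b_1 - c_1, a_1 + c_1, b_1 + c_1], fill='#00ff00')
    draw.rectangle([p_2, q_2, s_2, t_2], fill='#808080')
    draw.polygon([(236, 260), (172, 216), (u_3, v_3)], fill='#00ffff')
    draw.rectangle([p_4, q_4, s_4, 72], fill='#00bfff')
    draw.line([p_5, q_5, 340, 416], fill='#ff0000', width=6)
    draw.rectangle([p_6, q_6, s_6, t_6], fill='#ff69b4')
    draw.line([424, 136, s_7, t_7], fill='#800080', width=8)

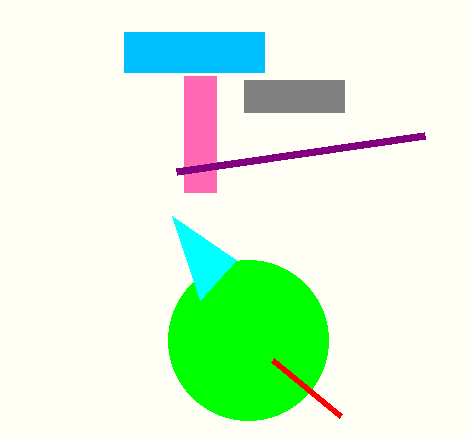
a_1 = 248; b_1 = 340; c_1 = 80; p_2 = 244; q_2 = 80; s_2 = 344; t_2 = 112; u_3 = 200; v_3 = 300; p_4 = 124; q_4 = 32; s_4 = 264; p_5 = 272; q_5 = 360; p_6 = 184; q_6 = 76; s_6 = 216; t_6 = 192; s_7 = 176; t_7 = 172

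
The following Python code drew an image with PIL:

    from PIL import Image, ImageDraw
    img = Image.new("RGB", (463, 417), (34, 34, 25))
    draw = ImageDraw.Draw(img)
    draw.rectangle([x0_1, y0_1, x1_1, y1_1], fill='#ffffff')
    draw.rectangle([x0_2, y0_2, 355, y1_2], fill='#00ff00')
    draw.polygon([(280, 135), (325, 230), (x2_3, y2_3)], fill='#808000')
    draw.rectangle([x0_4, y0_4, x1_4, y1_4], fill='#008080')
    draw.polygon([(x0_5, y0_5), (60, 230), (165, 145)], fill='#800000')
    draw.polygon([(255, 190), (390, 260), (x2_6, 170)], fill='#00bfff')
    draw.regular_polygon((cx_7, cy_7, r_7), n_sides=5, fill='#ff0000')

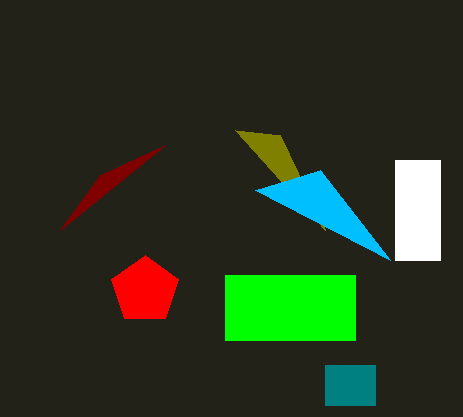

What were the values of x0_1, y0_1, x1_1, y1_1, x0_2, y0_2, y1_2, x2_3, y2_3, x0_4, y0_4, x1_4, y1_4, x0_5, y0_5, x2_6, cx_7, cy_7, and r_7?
x0_1 = 395; y0_1 = 160; x1_1 = 440; y1_1 = 260; x0_2 = 225; y0_2 = 275; y1_2 = 340; x2_3 = 235; y2_3 = 130; x0_4 = 325; y0_4 = 365; x1_4 = 375; y1_4 = 405; x0_5 = 100; y0_5 = 175; x2_6 = 320; cx_7 = 145; cy_7 = 290; r_7 = 35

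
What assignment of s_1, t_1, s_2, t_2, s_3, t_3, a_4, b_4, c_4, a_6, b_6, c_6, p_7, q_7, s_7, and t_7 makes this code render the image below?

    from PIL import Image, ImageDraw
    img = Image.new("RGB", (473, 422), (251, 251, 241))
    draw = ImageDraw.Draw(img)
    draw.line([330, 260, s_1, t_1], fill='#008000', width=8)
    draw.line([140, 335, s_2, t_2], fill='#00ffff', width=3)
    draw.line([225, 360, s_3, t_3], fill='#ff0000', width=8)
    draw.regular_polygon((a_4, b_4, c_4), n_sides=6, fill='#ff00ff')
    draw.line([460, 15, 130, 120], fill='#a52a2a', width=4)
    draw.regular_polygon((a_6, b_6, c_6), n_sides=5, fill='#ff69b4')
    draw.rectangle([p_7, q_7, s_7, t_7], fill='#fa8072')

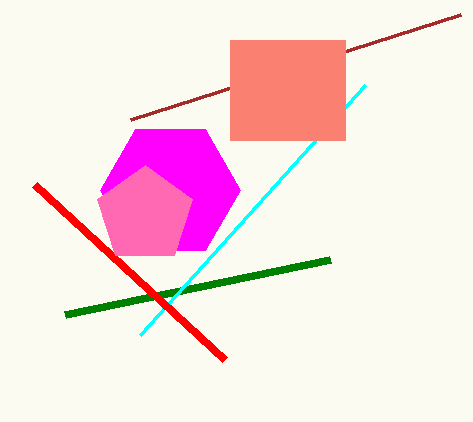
s_1 = 65; t_1 = 315; s_2 = 365; t_2 = 85; s_3 = 35; t_3 = 185; a_4 = 170; b_4 = 190; c_4 = 70; a_6 = 145; b_6 = 215; c_6 = 50; p_7 = 230; q_7 = 40; s_7 = 345; t_7 = 140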